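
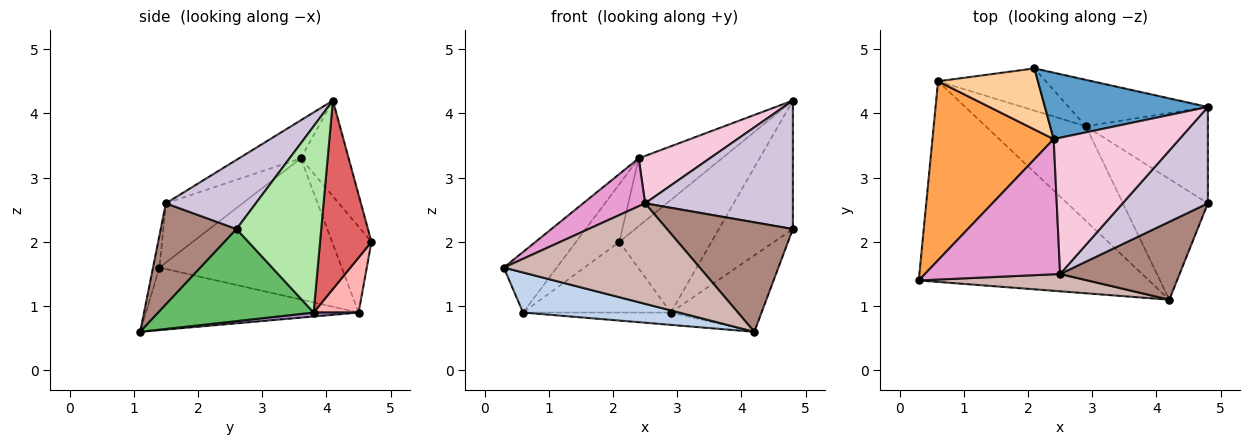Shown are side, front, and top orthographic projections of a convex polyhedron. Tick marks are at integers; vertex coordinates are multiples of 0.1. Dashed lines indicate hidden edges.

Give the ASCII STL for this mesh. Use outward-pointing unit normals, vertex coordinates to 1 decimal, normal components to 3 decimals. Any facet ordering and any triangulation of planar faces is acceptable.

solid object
 facet normal -0.380 0.661 0.647
  outer loop
   vertex 2.4 3.6 3.3
   vertex 4.8 4.1 4.2
   vertex 2.1 4.7 2.0
  endloop
 endfacet
 facet normal -0.258 -0.189 -0.948
  outer loop
   vertex 0.6 4.5 0.9
   vertex 4.2 1.1 0.6
   vertex 0.3 1.4 1.6
  endloop
 endfacet
 facet normal -0.741 0.215 0.636
  outer loop
   vertex 0.6 4.5 0.9
   vertex 0.3 1.4 1.6
   vertex 2.4 3.6 3.3
  endloop
 endfacet
 facet normal -0.529 0.583 0.616
  outer loop
   vertex 0.6 4.5 0.9
   vertex 2.4 3.6 3.3
   vertex 2.1 4.7 2.0
  endloop
 endfacet
 facet normal 0.675 0.394 -0.623
  outer loop
   vertex 2.9 3.8 0.9
   vertex 4.8 2.6 2.2
   vertex 4.2 1.1 0.6
  endloop
 endfacet
 facet normal 0.675 0.590 -0.442
  outer loop
   vertex 2.9 3.8 0.9
   vertex 4.8 4.1 4.2
   vertex 4.8 2.6 2.2
  endloop
 endfacet
 facet normal 0.459 0.822 -0.339
  outer loop
   vertex 2.9 3.8 0.9
   vertex 2.1 4.7 2.0
   vertex 4.8 4.1 4.2
  endloop
 endfacet
 facet normal 0.253 0.831 -0.496
  outer loop
   vertex 2.9 3.8 0.9
   vertex 0.6 4.5 0.9
   vertex 2.1 4.7 2.0
  endloop
 endfacet
 facet normal 0.039 0.129 -0.991
  outer loop
   vertex 2.9 3.8 0.9
   vertex 4.2 1.1 0.6
   vertex 0.6 4.5 0.9
  endloop
 endfacet
 facet normal 0.438 -0.719 0.539
  outer loop
   vertex 2.5 1.5 2.6
   vertex 4.8 2.6 2.2
   vertex 4.8 4.1 4.2
  endloop
 endfacet
 facet normal 0.440 -0.731 0.521
  outer loop
   vertex 2.5 1.5 2.6
   vertex 4.2 1.1 0.6
   vertex 4.8 2.6 2.2
  endloop
 endfacet
 facet normal -0.032 -0.985 0.170
  outer loop
   vertex 2.5 1.5 2.6
   vertex 0.3 1.4 1.6
   vertex 4.2 1.1 0.6
  endloop
 endfacet
 facet normal -0.382 -0.309 0.871
  outer loop
   vertex 2.5 1.5 2.6
   vertex 2.4 3.6 3.3
   vertex 0.3 1.4 1.6
  endloop
 endfacet
 facet normal -0.275 -0.316 0.908
  outer loop
   vertex 2.5 1.5 2.6
   vertex 4.8 4.1 4.2
   vertex 2.4 3.6 3.3
  endloop
 endfacet
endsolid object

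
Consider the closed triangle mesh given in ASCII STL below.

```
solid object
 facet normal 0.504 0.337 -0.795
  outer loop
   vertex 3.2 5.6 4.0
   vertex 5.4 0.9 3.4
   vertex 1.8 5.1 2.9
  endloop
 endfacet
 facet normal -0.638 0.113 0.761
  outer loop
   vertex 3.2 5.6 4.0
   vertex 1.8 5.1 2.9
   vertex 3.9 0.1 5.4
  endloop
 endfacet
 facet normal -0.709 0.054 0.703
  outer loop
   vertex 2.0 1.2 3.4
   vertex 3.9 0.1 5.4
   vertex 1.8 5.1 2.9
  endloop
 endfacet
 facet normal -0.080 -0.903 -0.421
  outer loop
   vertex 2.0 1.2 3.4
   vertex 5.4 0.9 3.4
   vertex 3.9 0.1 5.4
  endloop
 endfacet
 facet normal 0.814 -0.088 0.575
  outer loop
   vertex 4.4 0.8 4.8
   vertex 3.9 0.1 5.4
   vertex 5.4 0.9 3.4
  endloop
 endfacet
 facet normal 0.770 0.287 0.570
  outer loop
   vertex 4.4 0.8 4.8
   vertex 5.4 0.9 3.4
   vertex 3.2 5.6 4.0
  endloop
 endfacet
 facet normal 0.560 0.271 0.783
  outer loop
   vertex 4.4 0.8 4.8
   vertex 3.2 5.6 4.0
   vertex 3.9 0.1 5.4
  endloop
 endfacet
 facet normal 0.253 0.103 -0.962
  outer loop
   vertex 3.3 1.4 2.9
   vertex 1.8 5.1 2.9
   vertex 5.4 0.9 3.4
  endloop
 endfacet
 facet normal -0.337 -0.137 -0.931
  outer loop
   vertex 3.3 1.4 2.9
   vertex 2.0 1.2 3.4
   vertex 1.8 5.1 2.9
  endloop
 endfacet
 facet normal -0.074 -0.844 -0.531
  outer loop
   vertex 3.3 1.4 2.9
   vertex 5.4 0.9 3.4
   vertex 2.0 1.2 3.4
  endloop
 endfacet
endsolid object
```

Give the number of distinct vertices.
7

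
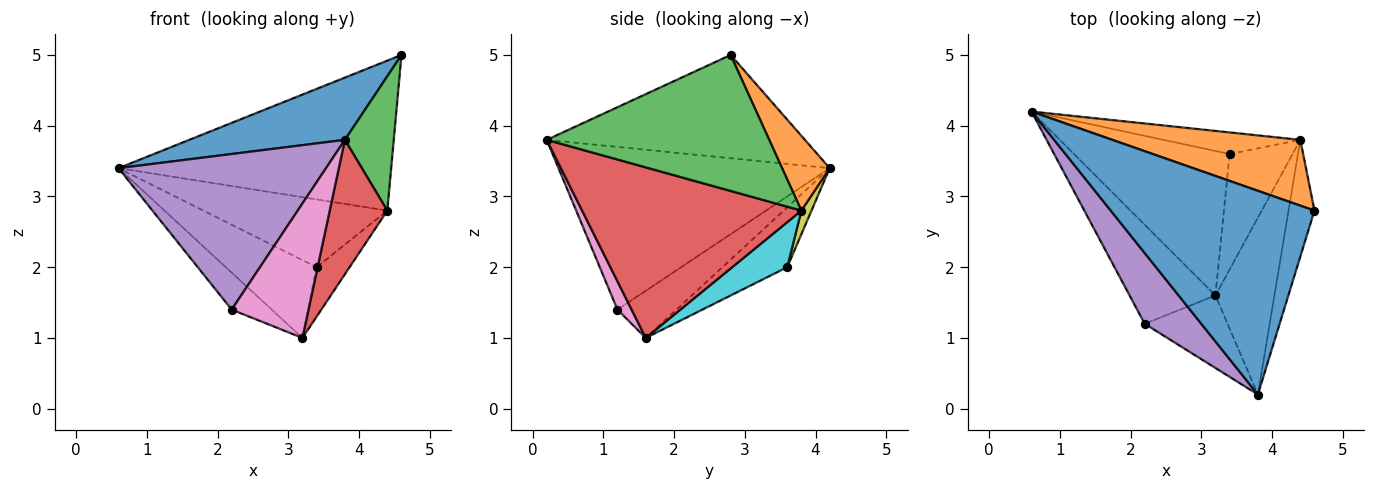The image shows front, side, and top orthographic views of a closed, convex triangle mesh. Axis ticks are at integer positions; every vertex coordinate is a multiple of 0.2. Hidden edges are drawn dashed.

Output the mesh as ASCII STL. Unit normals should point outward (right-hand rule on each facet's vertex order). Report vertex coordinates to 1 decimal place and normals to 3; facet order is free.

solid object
 facet normal -0.436 -0.263 0.861
  outer loop
   vertex 3.8 0.2 3.8
   vertex 4.6 2.8 5.0
   vertex 0.6 4.2 3.4
  endloop
 endfacet
 facet normal 0.158 0.904 0.397
  outer loop
   vertex 4.4 3.8 2.8
   vertex 0.6 4.2 3.4
   vertex 4.6 2.8 5.0
  endloop
 endfacet
 facet normal 0.960 -0.211 -0.183
  outer loop
   vertex 4.4 3.8 2.8
   vertex 4.6 2.8 5.0
   vertex 3.8 0.2 3.8
  endloop
 endfacet
 facet normal 0.917 -0.241 -0.317
  outer loop
   vertex 4.4 3.8 2.8
   vertex 3.8 0.2 3.8
   vertex 3.2 1.6 1.0
  endloop
 endfacet
 facet normal -0.765 -0.586 0.266
  outer loop
   vertex 2.2 1.2 1.4
   vertex 3.8 0.2 3.8
   vertex 0.6 4.2 3.4
  endloop
 endfacet
 facet normal -0.458 0.311 -0.833
  outer loop
   vertex 2.2 1.2 1.4
   vertex 0.6 4.2 3.4
   vertex 3.2 1.6 1.0
  endloop
 endfacet
 facet normal 0.160 -0.869 -0.469
  outer loop
   vertex 2.2 1.2 1.4
   vertex 3.2 1.6 1.0
   vertex 3.8 0.2 3.8
  endloop
 endfacet
 facet normal -0.321 0.449 -0.834
  outer loop
   vertex 3.4 3.6 2.0
   vertex 3.2 1.6 1.0
   vertex 0.6 4.2 3.4
  endloop
 endfacet
 facet normal 0.052 0.951 -0.303
  outer loop
   vertex 3.4 3.6 2.0
   vertex 0.6 4.2 3.4
   vertex 4.4 3.8 2.8
  endloop
 endfacet
 facet normal 0.549 0.329 -0.768
  outer loop
   vertex 3.4 3.6 2.0
   vertex 4.4 3.8 2.8
   vertex 3.2 1.6 1.0
  endloop
 endfacet
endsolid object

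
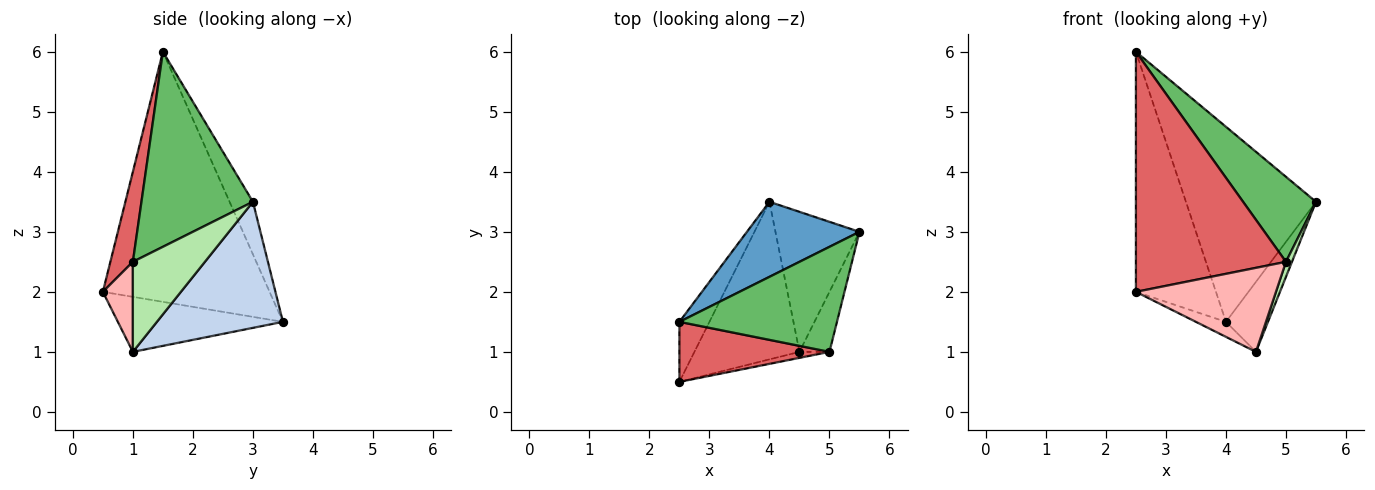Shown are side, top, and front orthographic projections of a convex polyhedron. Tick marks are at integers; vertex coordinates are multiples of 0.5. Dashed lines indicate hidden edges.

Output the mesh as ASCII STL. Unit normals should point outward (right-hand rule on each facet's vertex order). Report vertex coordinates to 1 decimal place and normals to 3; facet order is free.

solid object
 facet normal -0.165 0.921 0.354
  outer loop
   vertex 4.0 3.5 1.5
   vertex 2.5 1.5 6.0
   vertex 5.5 3.0 3.5
  endloop
 endfacet
 facet normal 0.802 0.267 -0.535
  outer loop
   vertex 4.0 3.5 1.5
   vertex 5.5 3.0 3.5
   vertex 4.5 1.0 1.0
  endloop
 endfacet
 facet normal -0.896 0.430 -0.108
  outer loop
   vertex 2.5 0.5 2.0
   vertex 2.5 1.5 6.0
   vertex 4.0 3.5 1.5
  endloop
 endfacet
 facet normal -0.462 0.084 -0.883
  outer loop
   vertex 2.5 0.5 2.0
   vertex 4.0 3.5 1.5
   vertex 4.5 1.0 1.0
  endloop
 endfacet
 facet normal 0.693 -0.453 0.560
  outer loop
   vertex 5.0 1.0 2.5
   vertex 5.5 3.0 3.5
   vertex 2.5 1.5 6.0
  endloop
 endfacet
 facet normal 0.946 -0.079 -0.315
  outer loop
   vertex 5.0 1.0 2.5
   vertex 4.5 1.0 1.0
   vertex 5.5 3.0 3.5
  endloop
 endfacet
 facet normal 0.144 -0.960 0.240
  outer loop
   vertex 5.0 1.0 2.5
   vertex 2.5 1.5 6.0
   vertex 2.5 0.5 2.0
  endloop
 endfacet
 facet normal 0.209 -0.975 -0.070
  outer loop
   vertex 5.0 1.0 2.5
   vertex 2.5 0.5 2.0
   vertex 4.5 1.0 1.0
  endloop
 endfacet
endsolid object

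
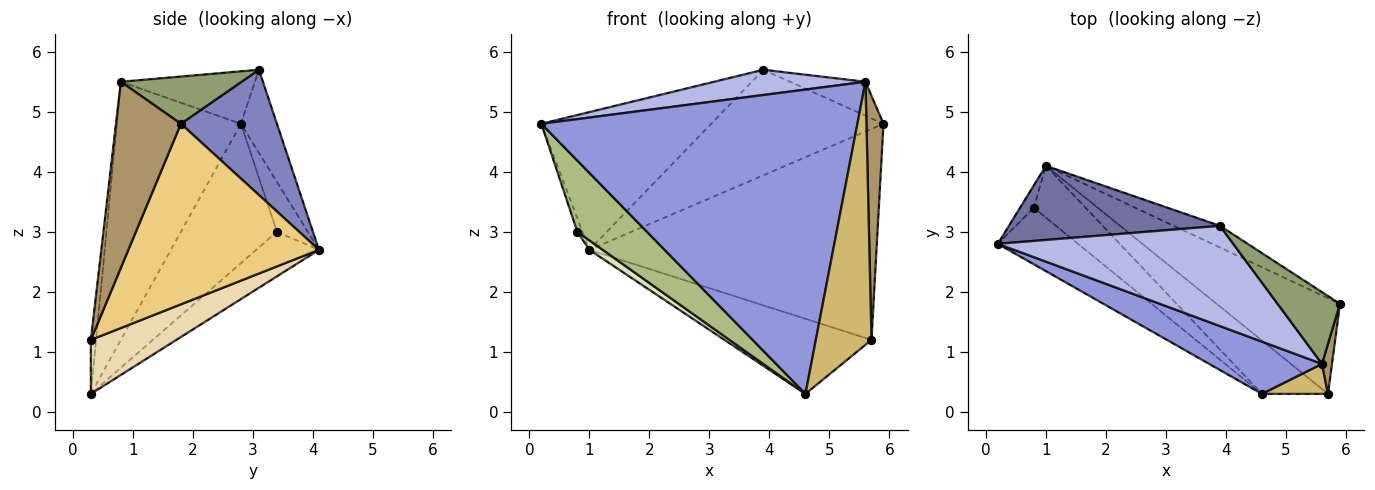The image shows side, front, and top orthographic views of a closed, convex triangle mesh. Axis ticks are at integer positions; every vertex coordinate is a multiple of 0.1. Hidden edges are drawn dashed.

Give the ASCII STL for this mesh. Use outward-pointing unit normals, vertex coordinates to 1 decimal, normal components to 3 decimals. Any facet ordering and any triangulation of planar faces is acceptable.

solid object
 facet normal -0.184 0.866 0.466
  outer loop
   vertex 3.9 3.1 5.7
   vertex 1.0 4.1 2.7
   vertex 0.2 2.8 4.8
  endloop
 endfacet
 facet normal 0.479 0.860 -0.177
  outer loop
   vertex 3.9 3.1 5.7
   vertex 5.9 1.8 4.8
   vertex 1.0 4.1 2.7
  endloop
 endfacet
 facet normal -0.361 -0.919 0.158
  outer loop
   vertex 5.6 0.8 5.5
   vertex 0.2 2.8 4.8
   vertex 4.6 0.3 0.3
  endloop
 endfacet
 facet normal -0.211 -0.239 0.948
  outer loop
   vertex 5.6 0.8 5.5
   vertex 3.9 3.1 5.7
   vertex 0.2 2.8 4.8
  endloop
 endfacet
 facet normal 0.565 0.353 0.746
  outer loop
   vertex 5.6 0.8 5.5
   vertex 5.9 1.8 4.8
   vertex 3.9 3.1 5.7
  endloop
 endfacet
 facet normal -0.734 -0.532 -0.422
  outer loop
   vertex 0.8 3.4 3.0
   vertex 4.6 0.3 0.3
   vertex 0.2 2.8 4.8
  endloop
 endfacet
 facet normal -0.951 0.159 -0.264
  outer loop
   vertex 0.8 3.4 3.0
   vertex 0.2 2.8 4.8
   vertex 1.0 4.1 2.7
  endloop
 endfacet
 facet normal -0.646 -0.137 -0.751
  outer loop
   vertex 0.8 3.4 3.0
   vertex 1.0 4.1 2.7
   vertex 4.6 0.3 0.3
  endloop
 endfacet
 facet normal 0.966 -0.253 0.052
  outer loop
   vertex 5.7 0.3 1.2
   vertex 5.9 1.8 4.8
   vertex 5.6 0.8 5.5
  endloop
 endfacet
 facet normal -0.092 -0.989 0.113
  outer loop
   vertex 5.7 0.3 1.2
   vertex 5.6 0.8 5.5
   vertex 4.6 0.3 0.3
  endloop
 endfacet
 facet normal 0.517 0.779 -0.353
  outer loop
   vertex 5.7 0.3 1.2
   vertex 1.0 4.1 2.7
   vertex 5.9 1.8 4.8
  endloop
 endfacet
 facet normal 0.428 0.736 -0.524
  outer loop
   vertex 5.7 0.3 1.2
   vertex 4.6 0.3 0.3
   vertex 1.0 4.1 2.7
  endloop
 endfacet
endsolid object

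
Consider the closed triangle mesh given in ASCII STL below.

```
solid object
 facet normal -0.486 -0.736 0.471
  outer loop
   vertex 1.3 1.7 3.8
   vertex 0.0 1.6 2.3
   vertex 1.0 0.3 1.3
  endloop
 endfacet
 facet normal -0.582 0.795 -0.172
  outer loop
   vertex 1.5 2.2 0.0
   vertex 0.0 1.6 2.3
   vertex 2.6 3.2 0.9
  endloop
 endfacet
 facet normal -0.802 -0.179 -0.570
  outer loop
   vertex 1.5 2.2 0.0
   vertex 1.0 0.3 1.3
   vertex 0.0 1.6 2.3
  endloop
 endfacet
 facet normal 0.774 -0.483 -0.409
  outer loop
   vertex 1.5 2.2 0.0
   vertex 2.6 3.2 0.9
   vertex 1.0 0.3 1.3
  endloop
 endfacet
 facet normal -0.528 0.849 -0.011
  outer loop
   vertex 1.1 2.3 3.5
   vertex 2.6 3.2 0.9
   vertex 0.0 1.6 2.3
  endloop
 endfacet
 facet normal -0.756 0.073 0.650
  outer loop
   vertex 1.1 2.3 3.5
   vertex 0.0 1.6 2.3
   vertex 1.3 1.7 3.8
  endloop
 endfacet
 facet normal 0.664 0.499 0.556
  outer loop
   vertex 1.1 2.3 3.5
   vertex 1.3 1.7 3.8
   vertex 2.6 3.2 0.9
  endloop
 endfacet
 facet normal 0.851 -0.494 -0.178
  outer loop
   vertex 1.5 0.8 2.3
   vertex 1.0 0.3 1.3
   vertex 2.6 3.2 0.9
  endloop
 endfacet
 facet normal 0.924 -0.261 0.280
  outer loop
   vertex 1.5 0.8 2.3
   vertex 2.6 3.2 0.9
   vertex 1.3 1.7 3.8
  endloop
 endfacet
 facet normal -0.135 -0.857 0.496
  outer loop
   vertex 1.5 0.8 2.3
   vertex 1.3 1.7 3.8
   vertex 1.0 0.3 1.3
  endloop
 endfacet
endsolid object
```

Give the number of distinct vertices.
7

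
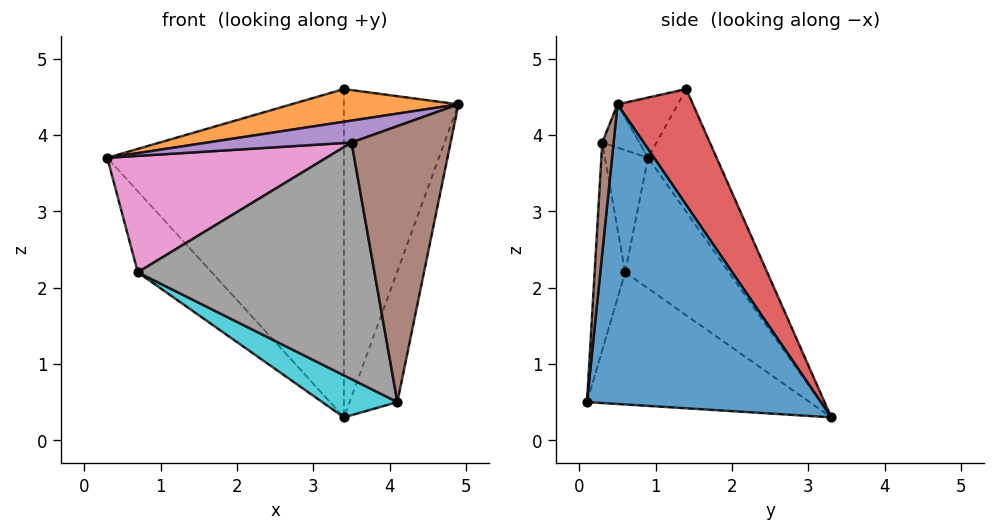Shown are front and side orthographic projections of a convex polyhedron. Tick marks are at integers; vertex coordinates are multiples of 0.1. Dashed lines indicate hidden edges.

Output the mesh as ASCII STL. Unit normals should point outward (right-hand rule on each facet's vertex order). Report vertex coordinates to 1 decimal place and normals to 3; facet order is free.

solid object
 facet normal 0.957 0.196 -0.216
  outer loop
   vertex 4.1 0.1 0.5
   vertex 3.4 3.3 0.3
   vertex 4.9 0.5 4.4
  endloop
 endfacet
 facet normal -0.173 -0.479 0.861
  outer loop
   vertex 3.4 1.4 4.6
   vertex 0.3 0.9 3.7
   vertex 4.9 0.5 4.4
  endloop
 endfacet
 facet normal -0.256 0.884 0.391
  outer loop
   vertex 3.4 1.4 4.6
   vertex 3.4 3.3 0.3
   vertex 0.3 0.9 3.7
  endloop
 endfacet
 facet normal 0.516 0.783 0.346
  outer loop
   vertex 3.4 1.4 4.6
   vertex 4.9 0.5 4.4
   vertex 3.4 3.3 0.3
  endloop
 endfacet
 facet normal -0.169 -0.656 0.736
  outer loop
   vertex 3.5 0.3 3.9
   vertex 4.9 0.5 4.4
   vertex 0.3 0.9 3.7
  endloop
 endfacet
 facet normal 0.114 -0.990 0.078
  outer loop
   vertex 3.5 0.3 3.9
   vertex 4.1 0.1 0.5
   vertex 4.9 0.5 4.4
  endloop
 endfacet
 facet normal -0.191 -0.971 0.143
  outer loop
   vertex 0.7 0.6 2.2
   vertex 3.5 0.3 3.9
   vertex 0.3 0.9 3.7
  endloop
 endfacet
 facet normal -0.128 -0.991 0.036
  outer loop
   vertex 0.7 0.6 2.2
   vertex 4.1 0.1 0.5
   vertex 3.5 0.3 3.9
  endloop
 endfacet
 facet normal -0.773 0.550 -0.316
  outer loop
   vertex 0.7 0.6 2.2
   vertex 0.3 0.9 3.7
   vertex 3.4 3.3 0.3
  endloop
 endfacet
 facet normal -0.460 -0.155 -0.874
  outer loop
   vertex 0.7 0.6 2.2
   vertex 3.4 3.3 0.3
   vertex 4.1 0.1 0.5
  endloop
 endfacet
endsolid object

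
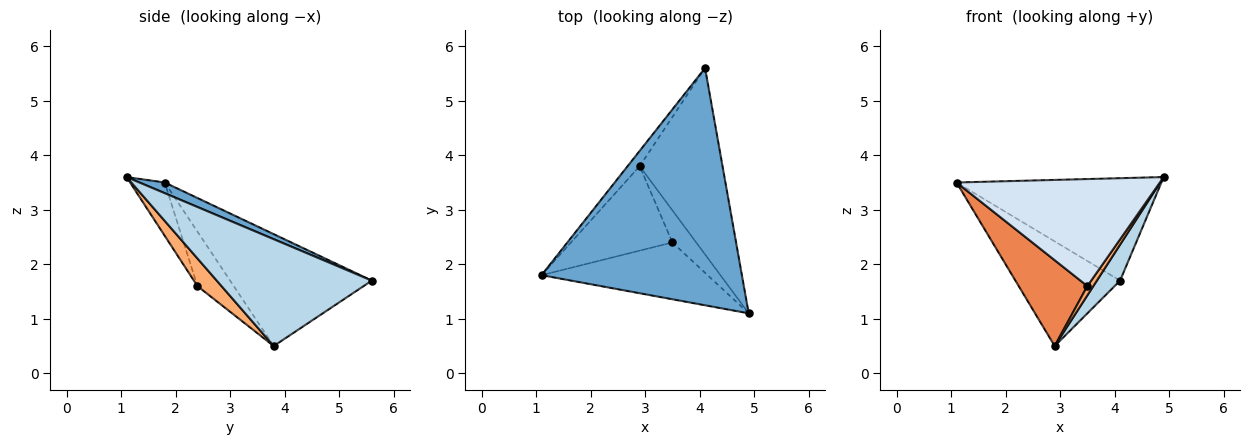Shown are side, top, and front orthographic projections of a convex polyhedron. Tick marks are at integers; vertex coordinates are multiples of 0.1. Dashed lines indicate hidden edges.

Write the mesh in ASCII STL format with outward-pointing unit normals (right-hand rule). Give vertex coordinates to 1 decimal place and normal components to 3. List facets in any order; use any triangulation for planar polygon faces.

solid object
 facet normal 0.049 0.396 0.917
  outer loop
   vertex 4.1 5.6 1.7
   vertex 1.1 1.8 3.5
   vertex 4.9 1.1 3.6
  endloop
 endfacet
 facet normal -0.801 0.592 -0.086
  outer loop
   vertex 2.9 3.8 0.5
   vertex 1.1 1.8 3.5
   vertex 4.1 5.6 1.7
  endloop
 endfacet
 facet normal 0.785 -0.117 -0.609
  outer loop
   vertex 2.9 3.8 0.5
   vertex 4.1 5.6 1.7
   vertex 4.9 1.1 3.6
  endloop
 endfacet
 facet normal -0.149 -0.873 -0.464
  outer loop
   vertex 3.5 2.4 1.6
   vertex 4.9 1.1 3.6
   vertex 1.1 1.8 3.5
  endloop
 endfacet
 facet normal -0.353 -0.667 -0.656
  outer loop
   vertex 3.5 2.4 1.6
   vertex 1.1 1.8 3.5
   vertex 2.9 3.8 0.5
  endloop
 endfacet
 facet normal 0.745 -0.185 -0.641
  outer loop
   vertex 3.5 2.4 1.6
   vertex 2.9 3.8 0.5
   vertex 4.9 1.1 3.6
  endloop
 endfacet
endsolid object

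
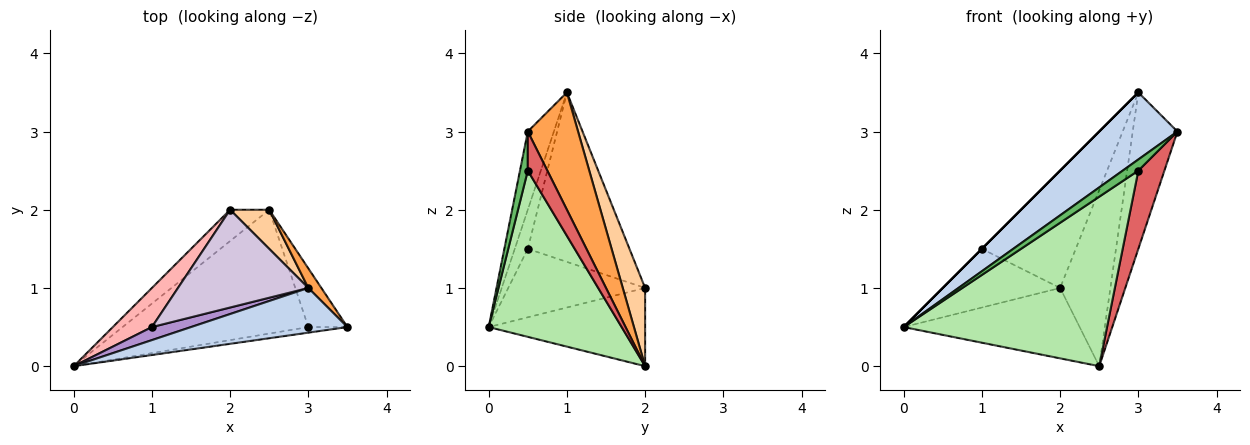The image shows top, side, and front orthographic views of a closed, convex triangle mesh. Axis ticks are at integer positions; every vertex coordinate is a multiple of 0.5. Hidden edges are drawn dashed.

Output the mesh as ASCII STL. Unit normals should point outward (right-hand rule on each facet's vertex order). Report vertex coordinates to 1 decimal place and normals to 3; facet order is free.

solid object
 facet normal -0.630 0.709 -0.315
  outer loop
   vertex 2.5 2.0 0.0
   vertex 0.0 0.0 0.5
   vertex 2.0 2.0 1.0
  endloop
 endfacet
 facet normal -0.267 -0.802 0.535
  outer loop
   vertex 3.0 1.0 3.5
   vertex 0.0 0.0 0.5
   vertex 3.5 0.5 3.0
  endloop
 endfacet
 facet normal 0.745 0.662 0.083
  outer loop
   vertex 3.0 1.0 3.5
   vertex 3.5 0.5 3.0
   vertex 2.5 2.0 0.0
  endloop
 endfacet
 facet normal 0.398 0.896 0.199
  outer loop
   vertex 3.0 1.0 3.5
   vertex 2.5 2.0 0.0
   vertex 2.0 2.0 1.0
  endloop
 endfacet
 facet normal 0.408 -0.816 -0.408
  outer loop
   vertex 3.0 0.5 2.5
   vertex 3.5 0.5 3.0
   vertex 0.0 0.0 0.5
  endloop
 endfacet
 facet normal 0.467 -0.714 -0.522
  outer loop
   vertex 3.0 0.5 2.5
   vertex 0.0 0.0 0.5
   vertex 2.5 2.0 0.0
  endloop
 endfacet
 facet normal 0.514 -0.686 -0.514
  outer loop
   vertex 3.0 0.5 2.5
   vertex 2.5 2.0 0.0
   vertex 3.5 0.5 3.0
  endloop
 endfacet
 facet normal -0.697 0.597 0.398
  outer loop
   vertex 1.0 0.5 1.5
   vertex 2.0 2.0 1.0
   vertex 0.0 0.0 0.5
  endloop
 endfacet
 facet normal -0.707 0.000 0.707
  outer loop
   vertex 1.0 0.5 1.5
   vertex 0.0 0.0 0.5
   vertex 3.0 1.0 3.5
  endloop
 endfacet
 facet normal -0.640 0.590 0.492
  outer loop
   vertex 1.0 0.5 1.5
   vertex 3.0 1.0 3.5
   vertex 2.0 2.0 1.0
  endloop
 endfacet
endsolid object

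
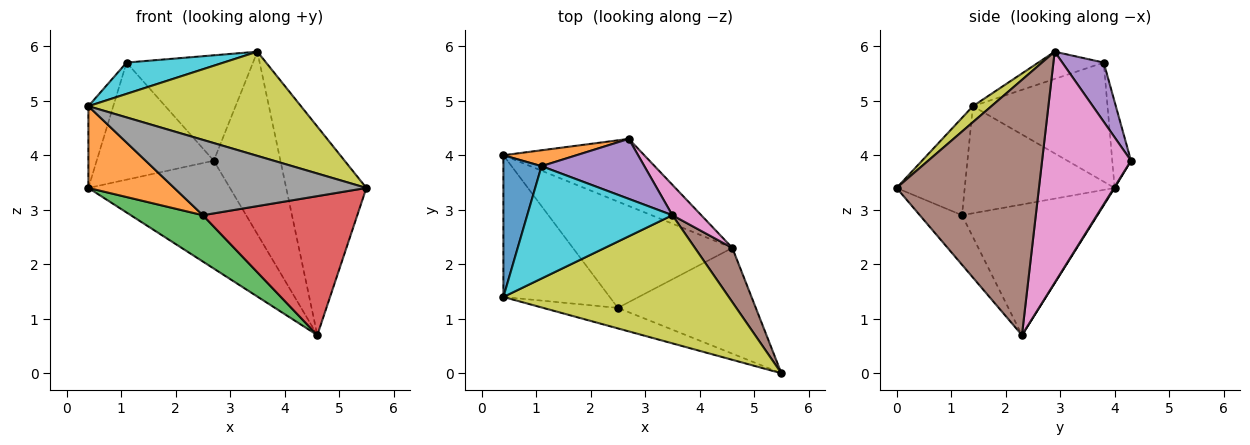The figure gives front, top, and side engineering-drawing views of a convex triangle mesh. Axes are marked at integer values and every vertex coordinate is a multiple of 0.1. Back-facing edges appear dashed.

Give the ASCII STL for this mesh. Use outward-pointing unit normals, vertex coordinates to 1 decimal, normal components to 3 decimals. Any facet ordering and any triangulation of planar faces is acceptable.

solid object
 facet normal 0.004 0.849 -0.528
  outer loop
   vertex 4.6 2.3 0.7
   vertex 0.4 4.0 3.4
   vertex 2.7 4.3 3.9
  endloop
 endfacet
 facet normal -0.157 0.979 0.133
  outer loop
   vertex 1.1 3.8 5.7
   vertex 2.7 4.3 3.9
   vertex 0.4 4.0 3.4
  endloop
 endfacet
 facet normal -0.601 -0.320 -0.733
  outer loop
   vertex 2.5 1.2 2.9
   vertex 0.4 4.0 3.4
   vertex 4.6 2.3 0.7
  endloop
 endfacet
 facet normal -0.212 -0.778 -0.592
  outer loop
   vertex 2.5 1.2 2.9
   vertex 4.6 2.3 0.7
   vertex 5.5 0.0 3.4
  endloop
 endfacet
 facet normal 0.274 0.836 0.476
  outer loop
   vertex 3.5 2.9 5.9
   vertex 2.7 4.3 3.9
   vertex 1.1 3.8 5.7
  endloop
 endfacet
 facet normal 0.864 0.487 0.127
  outer loop
   vertex 3.5 2.9 5.9
   vertex 5.5 0.0 3.4
   vertex 4.6 2.3 0.7
  endloop
 endfacet
 facet normal 0.796 0.597 0.100
  outer loop
   vertex 3.5 2.9 5.9
   vertex 4.6 2.3 0.7
   vertex 2.7 4.3 3.9
  endloop
 endfacet
 facet normal -0.324 -0.913 -0.249
  outer loop
   vertex 0.4 1.4 4.9
   vertex 2.5 1.2 2.9
   vertex 5.5 0.0 3.4
  endloop
 endfacet
 facet normal 0.055 -0.630 0.775
  outer loop
   vertex 0.4 1.4 4.9
   vertex 5.5 0.0 3.4
   vertex 3.5 2.9 5.9
  endloop
 endfacet
 facet normal -0.178 -0.264 0.948
  outer loop
   vertex 0.4 1.4 4.9
   vertex 3.5 2.9 5.9
   vertex 1.1 3.8 5.7
  endloop
 endfacet
 facet normal -0.938 0.173 0.301
  outer loop
   vertex 0.4 1.4 4.9
   vertex 1.1 3.8 5.7
   vertex 0.4 4.0 3.4
  endloop
 endfacet
 facet normal -0.657 -0.377 -0.653
  outer loop
   vertex 0.4 1.4 4.9
   vertex 0.4 4.0 3.4
   vertex 2.5 1.2 2.9
  endloop
 endfacet
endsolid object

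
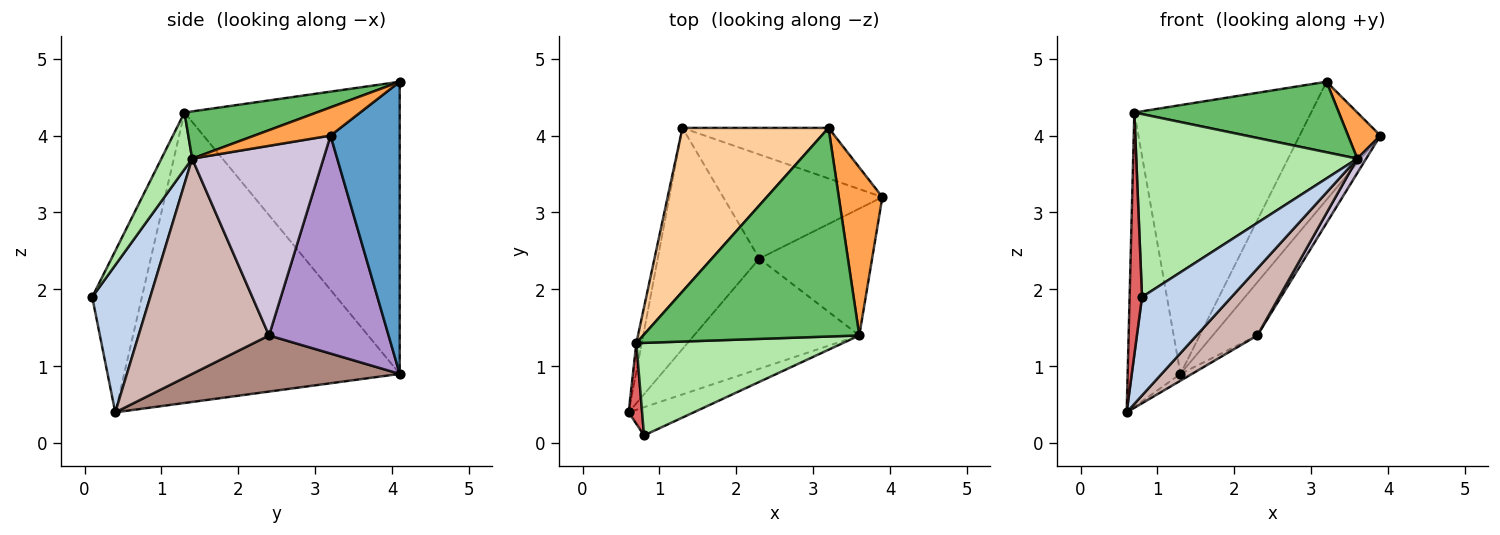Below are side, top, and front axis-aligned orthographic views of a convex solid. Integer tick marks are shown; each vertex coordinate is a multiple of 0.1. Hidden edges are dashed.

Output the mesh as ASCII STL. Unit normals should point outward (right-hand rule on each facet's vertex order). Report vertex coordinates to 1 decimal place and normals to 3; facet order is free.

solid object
 facet normal 0.619 0.722 -0.309
  outer loop
   vertex 1.3 4.1 0.9
   vertex 3.2 4.1 4.7
   vertex 3.9 3.2 4.0
  endloop
 endfacet
 facet normal 0.529 -0.816 -0.234
  outer loop
   vertex 3.6 1.4 3.7
   vertex 0.8 0.1 1.9
   vertex 0.6 0.4 0.4
  endloop
 endfacet
 facet normal 0.529 -0.225 0.818
  outer loop
   vertex 3.6 1.4 3.7
   vertex 3.9 3.2 4.0
   vertex 3.2 4.1 4.7
  endloop
 endfacet
 facet normal -0.721 0.592 0.360
  outer loop
   vertex 0.7 1.3 4.3
   vertex 3.2 4.1 4.7
   vertex 1.3 4.1 0.9
  endloop
 endfacet
 facet normal 0.203 -0.314 0.928
  outer loop
   vertex 0.7 1.3 4.3
   vertex 3.6 1.4 3.7
   vertex 3.2 4.1 4.7
  endloop
 endfacet
 facet normal 0.123 -0.886 0.448
  outer loop
   vertex 0.7 1.3 4.3
   vertex 0.8 0.1 1.9
   vertex 3.6 1.4 3.7
  endloop
 endfacet
 facet normal -0.967 -0.242 0.081
  outer loop
   vertex 0.7 1.3 4.3
   vertex 0.6 0.4 0.4
   vertex 0.8 0.1 1.9
  endloop
 endfacet
 facet normal -0.982 0.188 -0.018
  outer loop
   vertex 0.7 1.3 4.3
   vertex 1.3 4.1 0.9
   vertex 0.6 0.4 0.4
  endloop
 endfacet
 facet normal 0.773 0.289 -0.565
  outer loop
   vertex 2.3 2.4 1.4
   vertex 1.3 4.1 0.9
   vertex 3.9 3.2 4.0
  endloop
 endfacet
 facet normal 0.858 -0.058 -0.510
  outer loop
   vertex 2.3 2.4 1.4
   vertex 3.9 3.2 4.0
   vertex 3.6 1.4 3.7
  endloop
 endfacet
 facet normal 0.483 0.027 -0.875
  outer loop
   vertex 2.3 2.4 1.4
   vertex 0.6 0.4 0.4
   vertex 1.3 4.1 0.9
  endloop
 endfacet
 facet normal 0.744 -0.347 -0.571
  outer loop
   vertex 2.3 2.4 1.4
   vertex 3.6 1.4 3.7
   vertex 0.6 0.4 0.4
  endloop
 endfacet
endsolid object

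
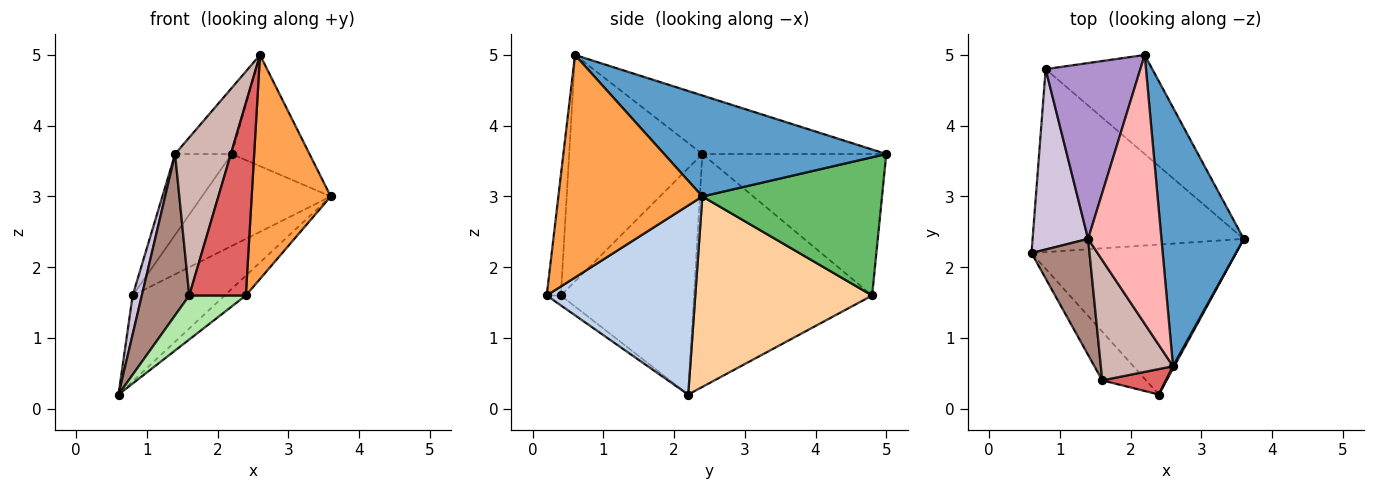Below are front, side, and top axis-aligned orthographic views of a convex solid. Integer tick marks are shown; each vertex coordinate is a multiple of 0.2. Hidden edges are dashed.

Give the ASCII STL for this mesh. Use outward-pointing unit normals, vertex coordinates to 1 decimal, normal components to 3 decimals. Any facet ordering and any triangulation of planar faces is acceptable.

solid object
 facet normal 0.748 0.262 0.610
  outer loop
   vertex 2.6 0.6 5.0
   vertex 3.6 2.4 3.0
   vertex 2.2 5.0 3.6
  endloop
 endfacet
 facet normal 0.676 0.097 -0.731
  outer loop
   vertex 2.4 0.2 1.6
   vertex 0.6 2.2 0.2
   vertex 3.6 2.4 3.0
  endloop
 endfacet
 facet normal 0.877 -0.481 0.005
  outer loop
   vertex 2.4 0.2 1.6
   vertex 3.6 2.4 3.0
   vertex 2.6 0.6 5.0
  endloop
 endfacet
 facet normal 0.633 0.329 -0.701
  outer loop
   vertex 0.8 4.8 1.6
   vertex 3.6 2.4 3.0
   vertex 0.6 2.2 0.2
  endloop
 endfacet
 facet normal 0.689 0.493 -0.531
  outer loop
   vertex 0.8 4.8 1.6
   vertex 2.2 5.0 3.6
   vertex 3.6 2.4 3.0
  endloop
 endfacet
 facet normal -0.165 -0.661 -0.732
  outer loop
   vertex 1.6 0.4 1.6
   vertex 0.6 2.2 0.2
   vertex 2.4 0.2 1.6
  endloop
 endfacet
 facet normal -0.241 -0.962 0.127
  outer loop
   vertex 1.6 0.4 1.6
   vertex 2.4 0.2 1.6
   vertex 2.6 0.6 5.0
  endloop
 endfacet
 facet normal -0.613 0.189 0.768
  outer loop
   vertex 1.4 2.4 3.6
   vertex 2.6 0.6 5.0
   vertex 2.2 5.0 3.6
  endloop
 endfacet
 facet normal -0.805 0.248 0.539
  outer loop
   vertex 1.4 2.4 3.6
   vertex 2.2 5.0 3.6
   vertex 0.8 4.8 1.6
  endloop
 endfacet
 facet normal -0.972 -0.050 0.232
  outer loop
   vertex 1.4 2.4 3.6
   vertex 0.8 4.8 1.6
   vertex 0.6 2.2 0.2
  endloop
 endfacet
 facet normal -0.916 -0.326 0.235
  outer loop
   vertex 1.4 2.4 3.6
   vertex 0.6 2.2 0.2
   vertex 1.6 0.4 1.6
  endloop
 endfacet
 facet normal -0.885 -0.371 0.282
  outer loop
   vertex 1.4 2.4 3.6
   vertex 1.6 0.4 1.6
   vertex 2.6 0.6 5.0
  endloop
 endfacet
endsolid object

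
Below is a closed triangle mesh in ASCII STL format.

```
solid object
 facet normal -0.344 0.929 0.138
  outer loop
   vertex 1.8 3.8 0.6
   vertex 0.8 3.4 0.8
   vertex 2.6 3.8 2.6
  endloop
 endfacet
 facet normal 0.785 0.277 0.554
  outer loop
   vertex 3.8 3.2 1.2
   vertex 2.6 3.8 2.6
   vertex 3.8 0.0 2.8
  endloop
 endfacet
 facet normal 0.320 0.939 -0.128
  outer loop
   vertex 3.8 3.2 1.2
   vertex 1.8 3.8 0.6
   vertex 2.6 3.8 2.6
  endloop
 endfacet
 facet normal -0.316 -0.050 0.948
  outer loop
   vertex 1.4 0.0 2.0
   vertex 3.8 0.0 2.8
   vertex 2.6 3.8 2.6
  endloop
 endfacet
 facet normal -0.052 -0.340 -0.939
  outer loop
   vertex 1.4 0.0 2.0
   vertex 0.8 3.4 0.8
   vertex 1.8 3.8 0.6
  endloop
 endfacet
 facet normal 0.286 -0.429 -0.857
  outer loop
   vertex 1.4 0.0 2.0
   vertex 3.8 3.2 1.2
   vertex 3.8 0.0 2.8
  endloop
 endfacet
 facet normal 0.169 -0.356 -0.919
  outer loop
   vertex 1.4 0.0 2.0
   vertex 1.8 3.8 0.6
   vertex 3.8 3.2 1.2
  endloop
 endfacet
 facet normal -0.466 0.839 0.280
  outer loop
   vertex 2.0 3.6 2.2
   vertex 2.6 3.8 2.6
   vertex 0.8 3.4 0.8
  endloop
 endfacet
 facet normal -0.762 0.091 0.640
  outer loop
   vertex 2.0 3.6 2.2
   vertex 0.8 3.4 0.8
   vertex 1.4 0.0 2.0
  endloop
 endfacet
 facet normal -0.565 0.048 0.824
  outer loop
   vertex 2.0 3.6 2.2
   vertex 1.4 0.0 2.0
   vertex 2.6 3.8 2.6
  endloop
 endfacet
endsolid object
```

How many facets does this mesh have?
10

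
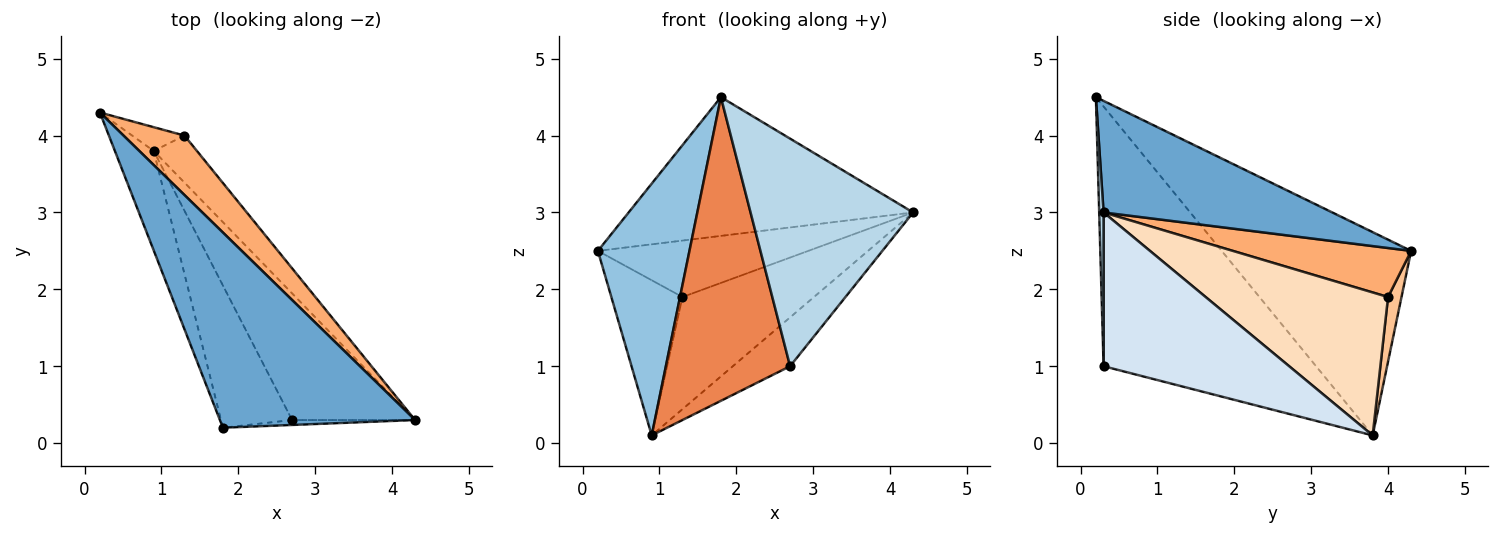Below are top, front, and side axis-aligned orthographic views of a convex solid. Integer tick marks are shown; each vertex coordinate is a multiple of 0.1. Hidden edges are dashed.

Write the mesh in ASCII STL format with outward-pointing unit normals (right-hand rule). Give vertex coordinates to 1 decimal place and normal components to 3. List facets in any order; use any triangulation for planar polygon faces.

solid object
 facet normal 0.422 0.525 0.739
  outer loop
   vertex 1.8 0.2 4.5
   vertex 4.3 0.3 3.0
   vertex 0.2 4.3 2.5
  endloop
 endfacet
 facet normal -0.887 -0.429 -0.169
  outer loop
   vertex 0.9 3.8 0.1
   vertex 1.8 0.2 4.5
   vertex 0.2 4.3 2.5
  endloop
 endfacet
 facet normal 0.027 -0.999 -0.022
  outer loop
   vertex 2.7 0.3 1.0
   vertex 4.3 0.3 3.0
   vertex 1.8 0.2 4.5
  endloop
 endfacet
 facet normal 0.759 0.234 -0.607
  outer loop
   vertex 2.7 0.3 1.0
   vertex 0.9 3.8 0.1
   vertex 4.3 0.3 3.0
  endloop
 endfacet
 facet normal -0.840 -0.491 -0.230
  outer loop
   vertex 2.7 0.3 1.0
   vertex 1.8 0.2 4.5
   vertex 0.9 3.8 0.1
  endloop
 endfacet
 facet normal 0.504 0.595 0.626
  outer loop
   vertex 1.3 4.0 1.9
   vertex 0.2 4.3 2.5
   vertex 4.3 0.3 3.0
  endloop
 endfacet
 facet normal 0.184 0.972 -0.149
  outer loop
   vertex 1.3 4.0 1.9
   vertex 0.9 3.8 0.1
   vertex 0.2 4.3 2.5
  endloop
 endfacet
 facet normal 0.788 0.568 -0.238
  outer loop
   vertex 1.3 4.0 1.9
   vertex 4.3 0.3 3.0
   vertex 0.9 3.8 0.1
  endloop
 endfacet
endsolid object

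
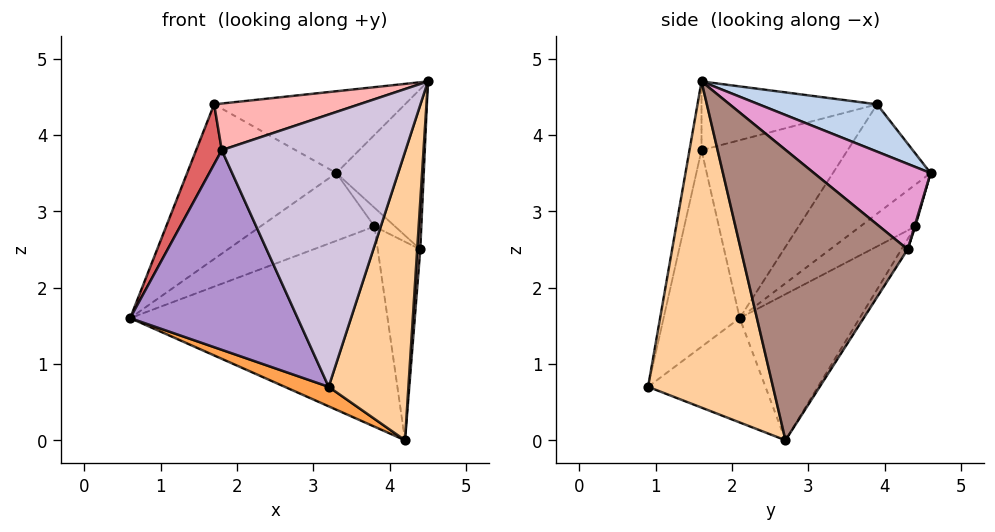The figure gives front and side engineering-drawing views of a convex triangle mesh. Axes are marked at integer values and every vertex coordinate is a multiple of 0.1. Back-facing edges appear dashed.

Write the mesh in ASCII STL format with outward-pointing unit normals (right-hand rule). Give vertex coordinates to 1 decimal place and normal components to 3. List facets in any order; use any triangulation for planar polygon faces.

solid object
 facet normal -0.521 0.796 -0.307
  outer loop
   vertex 1.7 3.9 4.4
   vertex 3.3 4.6 3.5
   vertex 0.6 2.1 1.6
  endloop
 endfacet
 facet normal 0.280 0.451 0.848
  outer loop
   vertex 1.7 3.9 4.4
   vertex 4.5 1.6 4.7
   vertex 3.3 4.6 3.5
  endloop
 endfacet
 facet normal -0.382 -0.143 -0.913
  outer loop
   vertex 3.2 0.9 0.7
   vertex 0.6 2.1 1.6
   vertex 4.2 2.7 0.0
  endloop
 endfacet
 facet normal 0.830 -0.530 -0.177
  outer loop
   vertex 3.2 0.9 0.7
   vertex 4.2 2.7 0.0
   vertex 4.5 1.6 4.7
  endloop
 endfacet
 facet normal -0.378 0.783 -0.494
  outer loop
   vertex 3.8 4.4 2.8
   vertex 0.6 2.1 1.6
   vertex 3.3 4.6 3.5
  endloop
 endfacet
 facet normal -0.361 0.774 -0.521
  outer loop
   vertex 3.8 4.4 2.8
   vertex 4.2 2.7 0.0
   vertex 0.6 2.1 1.6
  endloop
 endfacet
 facet normal -0.882 -0.155 0.446
  outer loop
   vertex 1.8 1.6 3.8
   vertex 1.7 3.9 4.4
   vertex 0.6 2.1 1.6
  endloop
 endfacet
 facet normal -0.306 -0.253 0.918
  outer loop
   vertex 1.8 1.6 3.8
   vertex 4.5 1.6 4.7
   vertex 1.7 3.9 4.4
  endloop
 endfacet
 facet normal -0.414 -0.910 0.019
  outer loop
   vertex 1.8 1.6 3.8
   vertex 0.6 2.1 1.6
   vertex 3.2 0.9 0.7
  endloop
 endfacet
 facet normal -0.064 -0.979 0.192
  outer loop
   vertex 1.8 1.6 3.8
   vertex 3.2 0.9 0.7
   vertex 4.5 1.6 4.7
  endloop
 endfacet
 facet normal 0.998 -0.018 -0.068
  outer loop
   vertex 4.4 4.3 2.5
   vertex 4.5 1.6 4.7
   vertex 4.2 2.7 0.0
  endloop
 endfacet
 facet normal -0.124 0.840 -0.528
  outer loop
   vertex 4.4 4.3 2.5
   vertex 4.2 2.7 0.0
   vertex 3.8 4.4 2.8
  endloop
 endfacet
 facet normal 0.655 0.492 0.573
  outer loop
   vertex 4.4 4.3 2.5
   vertex 3.3 4.6 3.5
   vertex 4.5 1.6 4.7
  endloop
 endfacet
 facet normal 0.036 0.967 -0.251
  outer loop
   vertex 4.4 4.3 2.5
   vertex 3.8 4.4 2.8
   vertex 3.3 4.6 3.5
  endloop
 endfacet
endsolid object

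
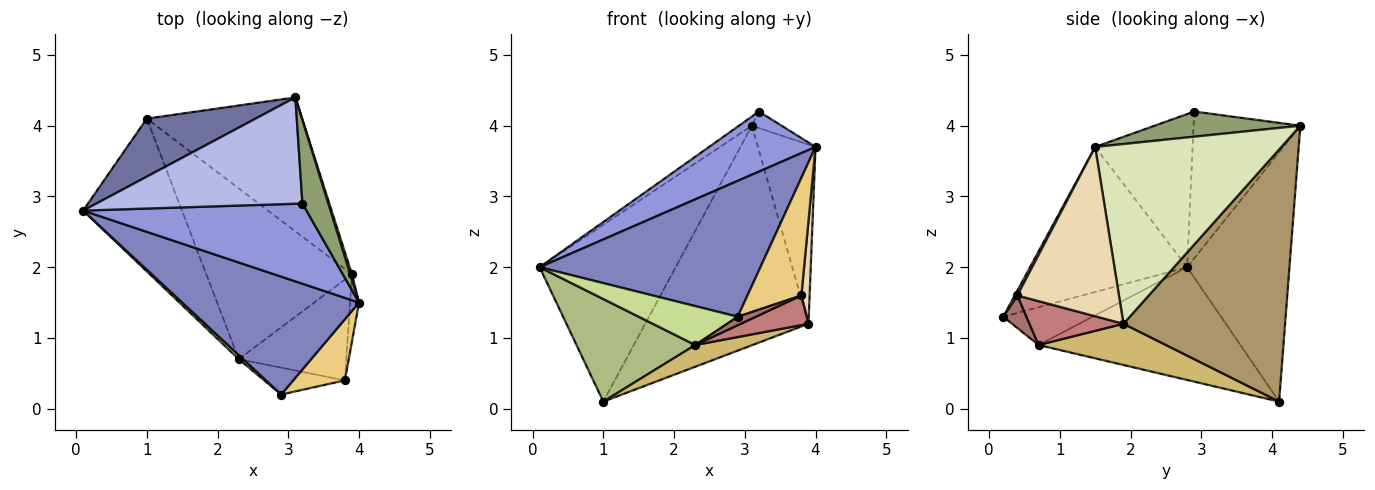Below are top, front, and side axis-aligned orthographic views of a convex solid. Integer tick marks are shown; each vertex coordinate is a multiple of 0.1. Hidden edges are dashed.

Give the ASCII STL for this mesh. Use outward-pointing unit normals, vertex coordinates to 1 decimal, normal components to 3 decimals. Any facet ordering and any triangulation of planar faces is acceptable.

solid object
 facet normal -0.581 0.773 0.254
  outer loop
   vertex 1.0 4.1 0.1
   vertex 0.1 2.8 2.0
   vertex 3.1 4.4 4.0
  endloop
 endfacet
 facet normal -0.473 -0.665 0.577
  outer loop
   vertex 2.9 0.2 1.3
   vertex 4.0 1.5 3.7
   vertex 0.1 2.8 2.0
  endloop
 endfacet
 facet normal -0.481 -0.526 0.702
  outer loop
   vertex 3.2 2.9 4.2
   vertex 0.1 2.8 2.0
   vertex 4.0 1.5 3.7
  endloop
 endfacet
 facet normal -0.579 0.070 0.812
  outer loop
   vertex 3.2 2.9 4.2
   vertex 3.1 4.4 4.0
   vertex 0.1 2.8 2.0
  endloop
 endfacet
 facet normal 0.690 0.141 0.710
  outer loop
   vertex 3.2 2.9 4.2
   vertex 4.0 1.5 3.7
   vertex 3.1 4.4 4.0
  endloop
 endfacet
 facet normal -0.688 -0.405 -0.603
  outer loop
   vertex 2.3 0.7 0.9
   vertex 0.1 2.8 2.0
   vertex 1.0 4.1 0.1
  endloop
 endfacet
 facet normal -0.668 -0.740 0.077
  outer loop
   vertex 2.3 0.7 0.9
   vertex 2.9 0.2 1.3
   vertex 0.1 2.8 2.0
  endloop
 endfacet
 facet normal 0.955 0.296 0.009
  outer loop
   vertex 3.9 1.9 1.2
   vertex 3.1 4.4 4.0
   vertex 4.0 1.5 3.7
  endloop
 endfacet
 facet normal 0.646 0.652 -0.398
  outer loop
   vertex 3.9 1.9 1.2
   vertex 1.0 4.1 0.1
   vertex 3.1 4.4 4.0
  endloop
 endfacet
 facet normal 0.270 -0.121 -0.955
  outer loop
   vertex 3.9 1.9 1.2
   vertex 2.3 0.7 0.9
   vertex 1.0 4.1 0.1
  endloop
 endfacet
 facet normal 0.044 -0.887 0.460
  outer loop
   vertex 3.8 0.4 1.6
   vertex 4.0 1.5 3.7
   vertex 2.9 0.2 1.3
  endloop
 endfacet
 facet normal 0.995 -0.080 -0.053
  outer loop
   vertex 3.8 0.4 1.6
   vertex 3.9 1.9 1.2
   vertex 4.0 1.5 3.7
  endloop
 endfacet
 facet normal 0.359 -0.281 -0.890
  outer loop
   vertex 3.8 0.4 1.6
   vertex 2.9 0.2 1.3
   vertex 2.3 0.7 0.9
  endloop
 endfacet
 facet normal 0.364 -0.263 -0.893
  outer loop
   vertex 3.8 0.4 1.6
   vertex 2.3 0.7 0.9
   vertex 3.9 1.9 1.2
  endloop
 endfacet
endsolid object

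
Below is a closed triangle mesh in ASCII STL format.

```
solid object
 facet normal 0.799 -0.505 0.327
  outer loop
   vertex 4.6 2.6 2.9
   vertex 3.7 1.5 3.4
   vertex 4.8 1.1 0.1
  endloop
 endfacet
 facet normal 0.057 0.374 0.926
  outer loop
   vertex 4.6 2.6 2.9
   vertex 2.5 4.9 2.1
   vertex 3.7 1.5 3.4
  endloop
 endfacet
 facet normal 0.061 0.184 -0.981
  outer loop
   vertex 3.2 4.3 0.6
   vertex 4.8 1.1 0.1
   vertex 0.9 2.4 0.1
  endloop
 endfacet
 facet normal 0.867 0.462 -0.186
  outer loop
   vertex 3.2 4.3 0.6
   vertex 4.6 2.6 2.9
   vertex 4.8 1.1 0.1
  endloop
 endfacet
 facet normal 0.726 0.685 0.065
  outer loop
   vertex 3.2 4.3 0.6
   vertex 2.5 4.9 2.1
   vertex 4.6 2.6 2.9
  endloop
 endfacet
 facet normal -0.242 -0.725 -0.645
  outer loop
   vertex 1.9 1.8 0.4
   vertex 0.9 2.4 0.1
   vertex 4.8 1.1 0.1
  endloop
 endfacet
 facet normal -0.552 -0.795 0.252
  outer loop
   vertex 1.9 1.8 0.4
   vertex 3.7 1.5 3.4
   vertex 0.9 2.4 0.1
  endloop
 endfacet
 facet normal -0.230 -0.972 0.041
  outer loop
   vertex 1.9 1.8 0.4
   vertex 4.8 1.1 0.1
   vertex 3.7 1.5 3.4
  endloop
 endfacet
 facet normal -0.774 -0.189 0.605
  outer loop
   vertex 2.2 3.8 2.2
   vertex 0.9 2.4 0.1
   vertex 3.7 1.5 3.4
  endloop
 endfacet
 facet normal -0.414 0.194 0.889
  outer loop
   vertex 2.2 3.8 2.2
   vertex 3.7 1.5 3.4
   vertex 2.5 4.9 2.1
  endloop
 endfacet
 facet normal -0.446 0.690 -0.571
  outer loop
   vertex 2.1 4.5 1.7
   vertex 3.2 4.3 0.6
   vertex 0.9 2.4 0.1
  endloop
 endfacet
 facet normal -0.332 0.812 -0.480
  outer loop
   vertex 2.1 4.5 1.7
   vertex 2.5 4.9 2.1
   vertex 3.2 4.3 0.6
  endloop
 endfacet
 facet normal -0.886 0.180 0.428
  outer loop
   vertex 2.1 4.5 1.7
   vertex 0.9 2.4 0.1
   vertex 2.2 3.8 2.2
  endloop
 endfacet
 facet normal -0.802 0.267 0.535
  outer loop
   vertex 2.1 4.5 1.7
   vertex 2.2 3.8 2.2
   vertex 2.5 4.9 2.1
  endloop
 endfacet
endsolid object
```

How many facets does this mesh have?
14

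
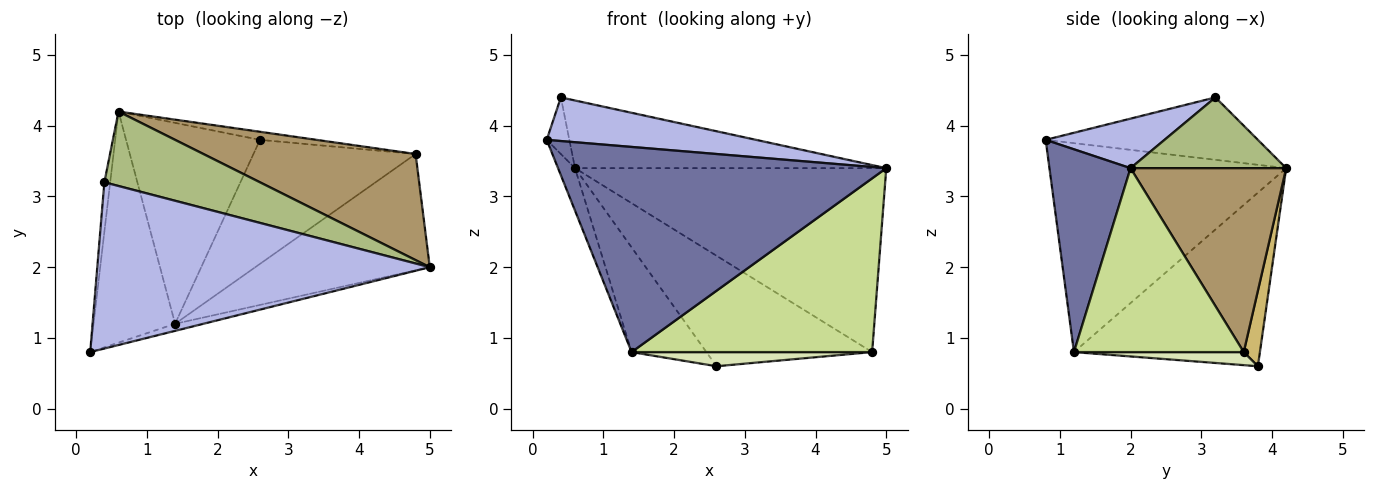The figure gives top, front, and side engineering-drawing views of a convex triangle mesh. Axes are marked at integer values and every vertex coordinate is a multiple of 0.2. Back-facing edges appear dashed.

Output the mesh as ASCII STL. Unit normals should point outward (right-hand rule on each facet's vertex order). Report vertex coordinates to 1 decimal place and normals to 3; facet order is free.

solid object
 facet normal 0.240 -0.970 -0.033
  outer loop
   vertex 1.4 1.2 0.8
   vertex 5.0 2.0 3.4
   vertex 0.2 0.8 3.8
  endloop
 endfacet
 facet normal -0.929 0.067 -0.363
  outer loop
   vertex 1.4 1.2 0.8
   vertex 0.2 0.8 3.8
   vertex 0.6 4.2 3.4
  endloop
 endfacet
 facet normal -0.754 0.303 -0.582
  outer loop
   vertex 1.4 1.2 0.8
   vertex 0.6 4.2 3.4
   vertex 2.6 3.8 0.6
  endloop
 endfacet
 facet normal 0.143 -0.251 0.957
  outer loop
   vertex 0.4 3.2 4.4
   vertex 0.2 0.8 3.8
   vertex 5.0 2.0 3.4
  endloop
 endfacet
 facet normal -0.990 0.106 -0.092
  outer loop
   vertex 0.4 3.2 4.4
   vertex 0.6 4.2 3.4
   vertex 0.2 0.8 3.8
  endloop
 endfacet
 facet normal 0.319 0.638 0.701
  outer loop
   vertex 0.4 3.2 4.4
   vertex 5.0 2.0 3.4
   vertex 0.6 4.2 3.4
  endloop
 endfacet
 facet normal 0.506 -0.717 -0.480
  outer loop
   vertex 4.8 3.6 0.8
   vertex 5.0 2.0 3.4
   vertex 1.4 1.2 0.8
  endloop
 endfacet
 facet normal 0.080 -0.113 -0.990
  outer loop
   vertex 4.8 3.6 0.8
   vertex 1.4 1.2 0.8
   vertex 2.6 3.8 0.6
  endloop
 endfacet
 facet normal 0.397 0.795 0.459
  outer loop
   vertex 4.8 3.6 0.8
   vertex 0.6 4.2 3.4
   vertex 5.0 2.0 3.4
  endloop
 endfacet
 facet normal 0.097 0.993 -0.073
  outer loop
   vertex 4.8 3.6 0.8
   vertex 2.6 3.8 0.6
   vertex 0.6 4.2 3.4
  endloop
 endfacet
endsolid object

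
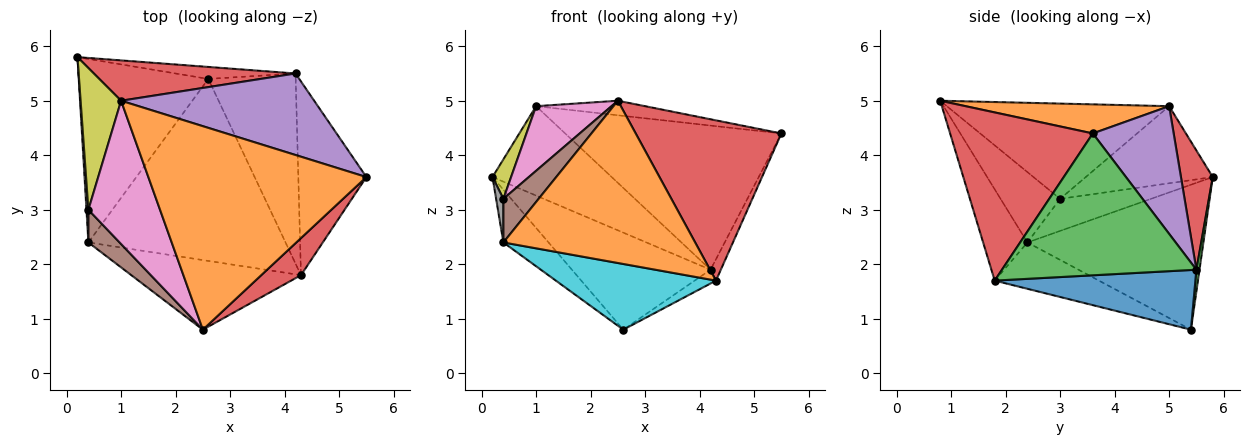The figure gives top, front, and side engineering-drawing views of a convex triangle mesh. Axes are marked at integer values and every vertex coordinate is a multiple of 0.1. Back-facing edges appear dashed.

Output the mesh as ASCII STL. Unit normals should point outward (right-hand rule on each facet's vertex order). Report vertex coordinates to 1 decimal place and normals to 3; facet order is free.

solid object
 facet normal -0.732 0.188 -0.655
  outer loop
   vertex 0.4 2.4 2.4
   vertex 0.2 5.8 3.6
   vertex 2.6 5.4 0.8
  endloop
 endfacet
 facet normal 0.132 0.071 0.989
  outer loop
   vertex 1.0 5.0 4.9
   vertex 2.5 0.8 5.0
   vertex 5.5 3.6 4.4
  endloop
 endfacet
 facet normal 0.022 0.992 -0.123
  outer loop
   vertex 4.2 5.5 1.9
   vertex 2.6 5.4 0.8
   vertex 0.2 5.8 3.6
  endloop
 endfacet
 facet normal 0.236 0.886 0.400
  outer loop
   vertex 4.2 5.5 1.9
   vertex 0.2 5.8 3.6
   vertex 1.0 5.0 4.9
  endloop
 endfacet
 facet normal 0.310 0.828 0.468
  outer loop
   vertex 4.2 5.5 1.9
   vertex 1.0 5.0 4.9
   vertex 5.5 3.6 4.4
  endloop
 endfacet
 facet normal -0.804 -0.476 0.357
  outer loop
   vertex 0.4 3.0 3.2
   vertex 0.4 2.4 2.4
   vertex 2.5 0.8 5.0
  endloop
 endfacet
 facet normal -0.771 -0.262 0.580
  outer loop
   vertex 0.4 3.0 3.2
   vertex 2.5 0.8 5.0
   vertex 1.0 5.0 4.9
  endloop
 endfacet
 facet normal -0.995 -0.080 0.060
  outer loop
   vertex 0.4 3.0 3.2
   vertex 0.2 5.8 3.6
   vertex 0.4 2.4 2.4
  endloop
 endfacet
 facet normal -0.878 -0.129 0.461
  outer loop
   vertex 0.4 3.0 3.2
   vertex 1.0 5.0 4.9
   vertex 0.2 5.8 3.6
  endloop
 endfacet
 facet normal -0.216 -0.332 -0.918
  outer loop
   vertex 4.3 1.8 1.7
   vertex 0.4 2.4 2.4
   vertex 2.6 5.4 0.8
  endloop
 endfacet
 facet normal 0.563 0.060 -0.824
  outer loop
   vertex 4.3 1.8 1.7
   vertex 2.6 5.4 0.8
   vertex 4.2 5.5 1.9
  endloop
 endfacet
 facet normal -0.208 -0.899 -0.386
  outer loop
   vertex 4.3 1.8 1.7
   vertex 2.5 0.8 5.0
   vertex 0.4 2.4 2.4
  endloop
 endfacet
 facet normal 0.901 0.048 -0.432
  outer loop
   vertex 4.3 1.8 1.7
   vertex 4.2 5.5 1.9
   vertex 5.5 3.6 4.4
  endloop
 endfacet
 facet normal 0.690 -0.705 0.163
  outer loop
   vertex 4.3 1.8 1.7
   vertex 5.5 3.6 4.4
   vertex 2.5 0.8 5.0
  endloop
 endfacet
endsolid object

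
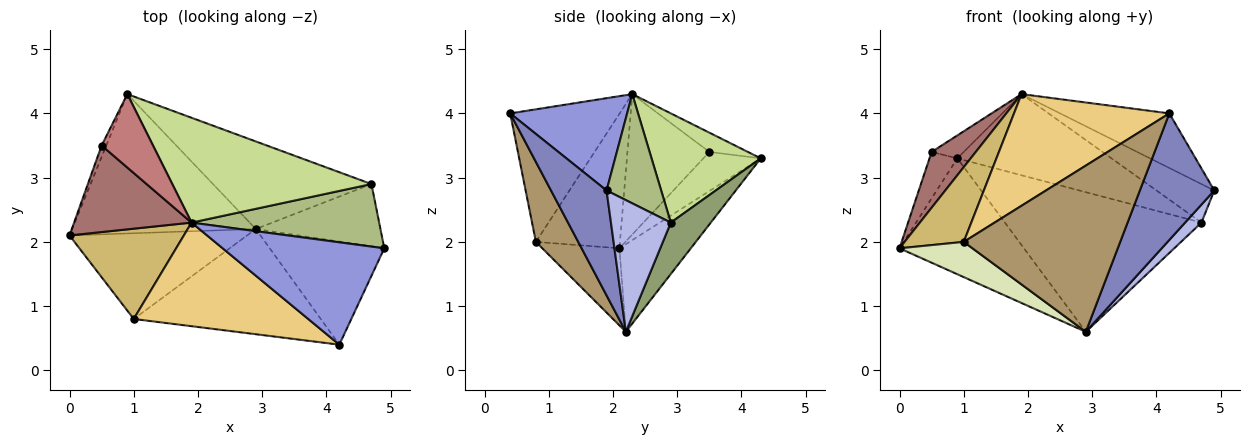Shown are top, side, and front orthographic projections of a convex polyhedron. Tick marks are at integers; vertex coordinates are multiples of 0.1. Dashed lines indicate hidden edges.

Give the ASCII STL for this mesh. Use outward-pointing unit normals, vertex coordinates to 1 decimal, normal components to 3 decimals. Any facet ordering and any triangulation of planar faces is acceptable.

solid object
 facet normal -0.344 0.600 -0.722
  outer loop
   vertex 2.9 2.2 0.6
   vertex 0.0 2.1 1.9
   vertex 0.9 4.3 3.3
  endloop
 endfacet
 facet normal 0.501 -0.671 -0.547
  outer loop
   vertex 2.9 2.2 0.6
   vertex 4.9 1.9 2.8
   vertex 4.2 0.4 4.0
  endloop
 endfacet
 facet normal 0.450 0.420 0.788
  outer loop
   vertex 1.9 2.3 4.3
   vertex 4.2 0.4 4.0
   vertex 4.9 1.9 2.8
  endloop
 endfacet
 facet normal 0.712 -0.195 -0.674
  outer loop
   vertex 4.7 2.9 2.3
   vertex 4.9 1.9 2.8
   vertex 2.9 2.2 0.6
  endloop
 endfacet
 facet normal 0.170 0.835 -0.524
  outer loop
   vertex 4.7 2.9 2.3
   vertex 2.9 2.2 0.6
   vertex 0.9 4.3 3.3
  endloop
 endfacet
 facet normal 0.444 0.470 0.763
  outer loop
   vertex 4.7 2.9 2.3
   vertex 1.9 2.3 4.3
   vertex 4.9 1.9 2.8
  endloop
 endfacet
 facet normal 0.398 0.562 0.725
  outer loop
   vertex 4.7 2.9 2.3
   vertex 0.9 4.3 3.3
   vertex 1.9 2.3 4.3
  endloop
 endfacet
 facet normal -0.373 -0.353 -0.858
  outer loop
   vertex 1.0 0.8 2.0
   vertex 0.0 2.1 1.9
   vertex 2.9 2.2 0.6
  endloop
 endfacet
 facet normal 0.223 -0.824 -0.521
  outer loop
   vertex 1.0 0.8 2.0
   vertex 2.9 2.2 0.6
   vertex 4.2 0.4 4.0
  endloop
 endfacet
 facet normal -0.671 -0.473 0.571
  outer loop
   vertex 1.0 0.8 2.0
   vertex 1.9 2.3 4.3
   vertex 0.0 2.1 1.9
  endloop
 endfacet
 facet normal -0.459 -0.651 0.604
  outer loop
   vertex 1.0 0.8 2.0
   vertex 4.2 0.4 4.0
   vertex 1.9 2.3 4.3
  endloop
 endfacet
 facet normal -0.895 0.434 -0.107
  outer loop
   vertex 0.5 3.5 3.4
   vertex 0.9 4.3 3.3
   vertex 0.0 2.1 1.9
  endloop
 endfacet
 facet normal -0.709 -0.382 0.593
  outer loop
   vertex 0.5 3.5 3.4
   vertex 0.0 2.1 1.9
   vertex 1.9 2.3 4.3
  endloop
 endfacet
 facet normal -0.337 0.281 0.899
  outer loop
   vertex 0.5 3.5 3.4
   vertex 1.9 2.3 4.3
   vertex 0.9 4.3 3.3
  endloop
 endfacet
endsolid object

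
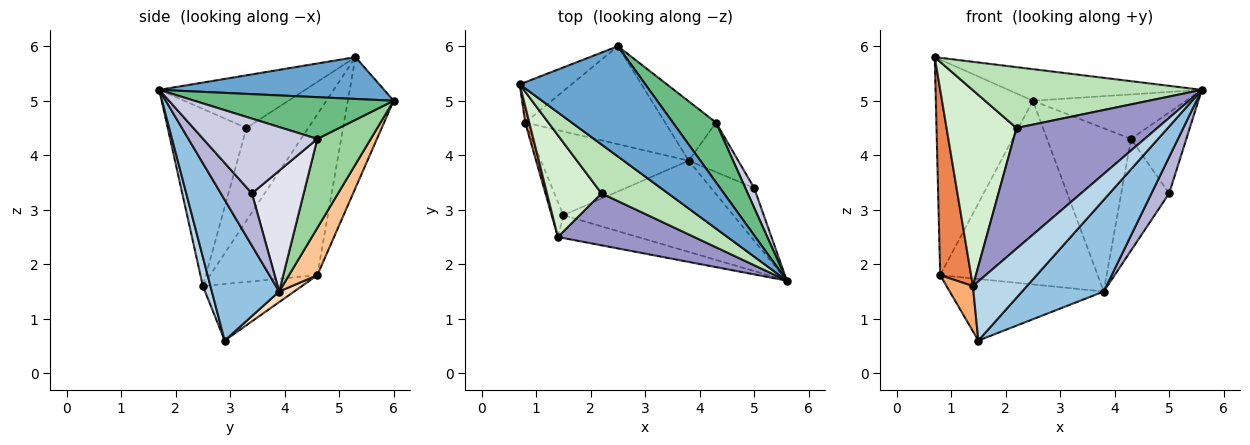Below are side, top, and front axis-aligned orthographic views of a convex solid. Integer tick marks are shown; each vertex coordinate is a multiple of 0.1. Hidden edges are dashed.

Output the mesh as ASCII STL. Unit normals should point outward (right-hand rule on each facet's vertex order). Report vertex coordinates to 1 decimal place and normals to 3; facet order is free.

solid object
 facet normal 0.305 0.262 0.916
  outer loop
   vertex 2.5 6.0 5.0
   vertex 0.7 5.3 5.8
   vertex 5.6 1.7 5.2
  endloop
 endfacet
 facet normal 0.504 -0.612 -0.609
  outer loop
   vertex 3.8 3.9 1.5
   vertex 5.6 1.7 5.2
   vertex 1.5 2.9 0.6
  endloop
 endfacet
 facet normal 0.130 -0.925 -0.357
  outer loop
   vertex 1.4 2.5 1.6
   vertex 1.5 2.9 0.6
   vertex 5.6 1.7 5.2
  endloop
 endfacet
 facet normal -0.421 0.892 -0.167
  outer loop
   vertex 0.8 4.6 1.8
   vertex 0.7 5.3 5.8
   vertex 2.5 6.0 5.0
  endloop
 endfacet
 facet normal -0.961 -0.277 0.024
  outer loop
   vertex 0.8 4.6 1.8
   vertex 1.4 2.5 1.6
   vertex 0.7 5.3 5.8
  endloop
 endfacet
 facet normal -0.948 -0.252 -0.196
  outer loop
   vertex 0.8 4.6 1.8
   vertex 1.5 2.9 0.6
   vertex 1.4 2.5 1.6
  endloop
 endfacet
 facet normal 0.157 0.871 -0.465
  outer loop
   vertex 0.8 4.6 1.8
   vertex 2.5 6.0 5.0
   vertex 3.8 3.9 1.5
  endloop
 endfacet
 facet normal 0.058 0.591 -0.804
  outer loop
   vertex 0.8 4.6 1.8
   vertex 3.8 3.9 1.5
   vertex 1.5 2.9 0.6
  endloop
 endfacet
 facet normal 0.613 0.472 0.634
  outer loop
   vertex 4.3 4.6 4.3
   vertex 2.5 6.0 5.0
   vertex 5.6 1.7 5.2
  endloop
 endfacet
 facet normal 0.513 0.807 -0.293
  outer loop
   vertex 4.3 4.6 4.3
   vertex 3.8 3.9 1.5
   vertex 2.5 6.0 5.0
  endloop
 endfacet
 facet normal -0.444 -0.698 0.562
  outer loop
   vertex 2.2 3.3 4.5
   vertex 5.6 1.7 5.2
   vertex 0.7 5.3 5.8
  endloop
 endfacet
 facet normal -0.617 -0.698 0.363
  outer loop
   vertex 2.2 3.3 4.5
   vertex 0.7 5.3 5.8
   vertex 1.4 2.5 1.6
  endloop
 endfacet
 facet normal -0.457 -0.817 0.351
  outer loop
   vertex 2.2 3.3 4.5
   vertex 1.4 2.5 1.6
   vertex 5.6 1.7 5.2
  endloop
 endfacet
 facet normal 0.706 -0.402 -0.583
  outer loop
   vertex 5.0 3.4 3.3
   vertex 5.6 1.7 5.2
   vertex 3.8 3.9 1.5
  endloop
 endfacet
 facet normal 0.895 0.434 0.106
  outer loop
   vertex 5.0 3.4 3.3
   vertex 4.3 4.6 4.3
   vertex 5.6 1.7 5.2
  endloop
 endfacet
 facet normal 0.703 0.650 -0.288
  outer loop
   vertex 5.0 3.4 3.3
   vertex 3.8 3.9 1.5
   vertex 4.3 4.6 4.3
  endloop
 endfacet
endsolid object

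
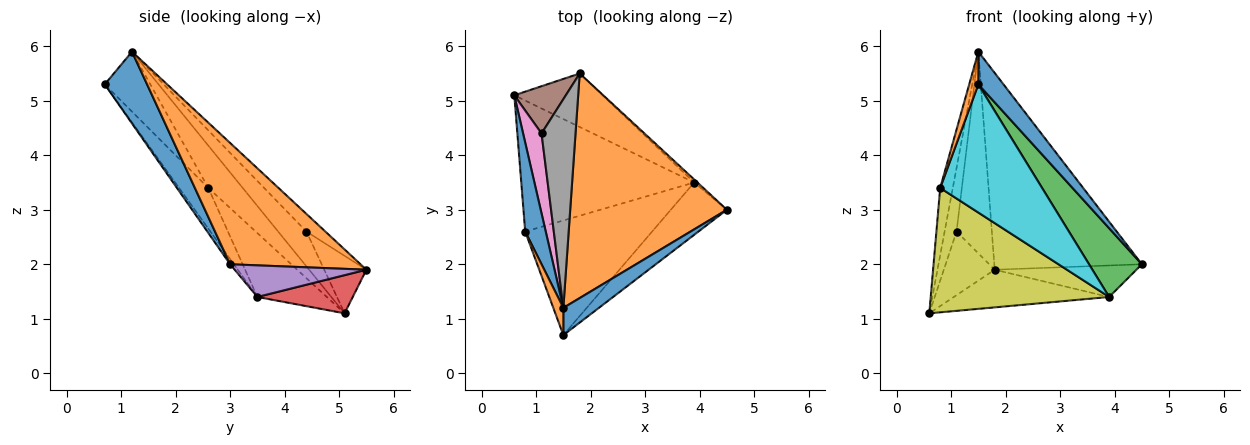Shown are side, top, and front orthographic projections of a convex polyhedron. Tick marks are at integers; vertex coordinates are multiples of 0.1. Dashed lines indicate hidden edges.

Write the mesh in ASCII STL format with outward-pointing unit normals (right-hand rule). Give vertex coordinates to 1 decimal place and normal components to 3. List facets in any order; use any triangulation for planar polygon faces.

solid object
 facet normal 0.791 -0.470 0.392
  outer loop
   vertex 1.5 1.2 5.9
   vertex 1.5 0.7 5.3
   vertex 4.5 3.0 2.0
  endloop
 endfacet
 facet normal 0.503 0.569 0.650
  outer loop
   vertex 1.5 1.2 5.9
   vertex 4.5 3.0 2.0
   vertex 1.8 5.5 1.9
  endloop
 endfacet
 facet normal -0.057 -0.794 -0.605
  outer loop
   vertex 3.9 3.5 1.4
   vertex 4.5 3.0 2.0
   vertex 1.5 0.7 5.3
  endloop
 endfacet
 facet normal 0.333 0.543 -0.771
  outer loop
   vertex 3.9 3.5 1.4
   vertex 0.6 5.1 1.1
   vertex 1.8 5.5 1.9
  endloop
 endfacet
 facet normal 0.679 0.731 -0.070
  outer loop
   vertex 3.9 3.5 1.4
   vertex 1.8 5.5 1.9
   vertex 4.5 3.0 2.0
  endloop
 endfacet
 facet normal -0.554 0.668 0.497
  outer loop
   vertex 1.1 4.4 2.6
   vertex 1.8 5.5 1.9
   vertex 0.6 5.1 1.1
  endloop
 endfacet
 facet normal -0.828 0.349 0.439
  outer loop
   vertex 1.1 4.4 2.6
   vertex 0.6 5.1 1.1
   vertex 1.5 1.2 5.9
  endloop
 endfacet
 facet normal -0.349 0.651 0.674
  outer loop
   vertex 1.1 4.4 2.6
   vertex 1.5 1.2 5.9
   vertex 1.8 5.5 1.9
  endloop
 endfacet
 facet normal -0.259 -0.665 -0.700
  outer loop
   vertex 0.8 2.6 3.4
   vertex 0.6 5.1 1.1
   vertex 3.9 3.5 1.4
  endloop
 endfacet
 facet normal -0.209 -0.729 -0.652
  outer loop
   vertex 0.8 2.6 3.4
   vertex 3.9 3.5 1.4
   vertex 1.5 0.7 5.3
  endloop
 endfacet
 facet normal -0.854 0.313 0.415
  outer loop
   vertex 0.8 2.6 3.4
   vertex 1.5 1.2 5.9
   vertex 0.6 5.1 1.1
  endloop
 endfacet
 facet normal -0.967 -0.194 0.162
  outer loop
   vertex 0.8 2.6 3.4
   vertex 1.5 0.7 5.3
   vertex 1.5 1.2 5.9
  endloop
 endfacet
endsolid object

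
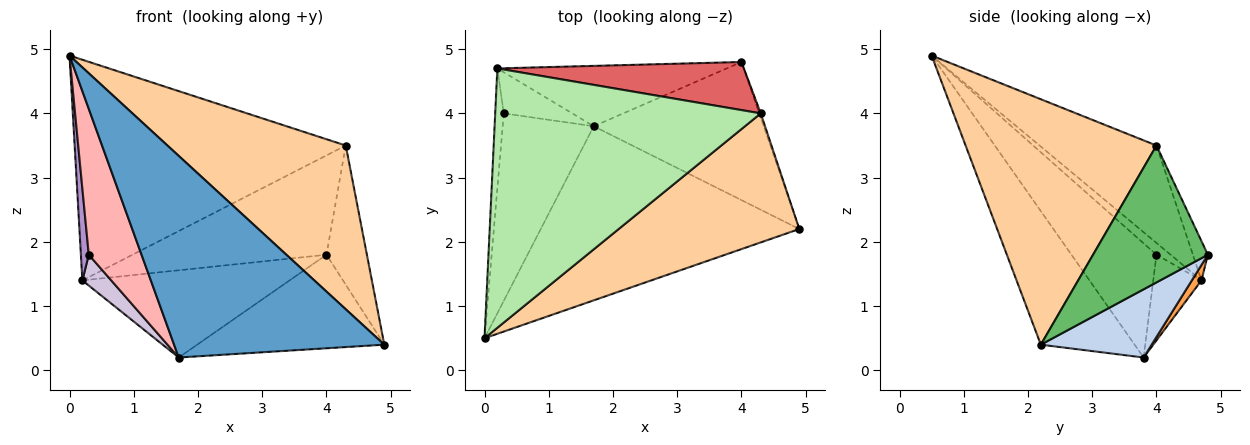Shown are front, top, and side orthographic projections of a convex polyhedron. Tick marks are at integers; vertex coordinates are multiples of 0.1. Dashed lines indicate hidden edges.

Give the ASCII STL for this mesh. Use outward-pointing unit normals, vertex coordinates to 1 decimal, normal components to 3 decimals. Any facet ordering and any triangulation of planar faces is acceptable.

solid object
 facet normal -0.320 -0.717 -0.619
  outer loop
   vertex 1.7 3.8 0.2
   vertex 4.9 2.2 0.4
   vertex 0.0 0.5 4.9
  endloop
 endfacet
 facet normal 0.315 0.532 -0.786
  outer loop
   vertex 1.7 3.8 0.2
   vertex 4.0 4.8 1.8
   vertex 4.9 2.2 0.4
  endloop
 endfacet
 facet normal 0.038 0.822 -0.569
  outer loop
   vertex 0.2 4.7 1.4
   vertex 4.0 4.8 1.8
   vertex 1.7 3.8 0.2
  endloop
 endfacet
 facet normal 0.644 -0.601 0.474
  outer loop
   vertex 4.3 4.0 3.5
   vertex 0.0 0.5 4.9
   vertex 4.9 2.2 0.4
  endloop
 endfacet
 facet normal 0.943 0.332 -0.010
  outer loop
   vertex 4.3 4.0 3.5
   vertex 4.9 2.2 0.4
   vertex 4.0 4.8 1.8
  endloop
 endfacet
 facet normal -0.269 0.624 0.734
  outer loop
   vertex 4.3 4.0 3.5
   vertex 0.2 4.7 1.4
   vertex 0.0 0.5 4.9
  endloop
 endfacet
 facet normal -0.069 0.898 0.435
  outer loop
   vertex 4.3 4.0 3.5
   vertex 4.0 4.8 1.8
   vertex 0.2 4.7 1.4
  endloop
 endfacet
 facet normal -0.703 -0.437 -0.561
  outer loop
   vertex 0.3 4.0 1.8
   vertex 1.7 3.8 0.2
   vertex 0.0 0.5 4.9
  endloop
 endfacet
 facet normal -0.737 -0.412 -0.536
  outer loop
   vertex 0.3 4.0 1.8
   vertex 0.0 0.5 4.9
   vertex 0.2 4.7 1.4
  endloop
 endfacet
 facet normal -0.707 -0.424 -0.566
  outer loop
   vertex 0.3 4.0 1.8
   vertex 0.2 4.7 1.4
   vertex 1.7 3.8 0.2
  endloop
 endfacet
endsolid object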